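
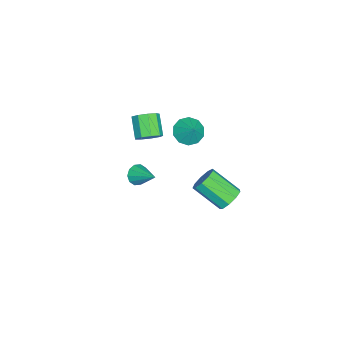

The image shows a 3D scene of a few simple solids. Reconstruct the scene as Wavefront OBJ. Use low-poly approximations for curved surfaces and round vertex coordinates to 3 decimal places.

v -2.504 -0.329 -0.833
v -2.124 -0.947 -0.69
v -3.095 -1.349 0.157
v -3.476 -0.731 0.013
v -1.991 -0.583 -0.365
v -2.962 -0.985 0.482
v -2.098 -0.1 -0.259
v -3.07 -0.501 0.588
v -2.396 0.276 -0.422
v -3.367 -0.126 0.425
v -2.744 0.369 -0.777
v -3.715 -0.033 0.07
v -2.98 0.135 -1.159
v -3.951 -0.267 -0.312
v -2.993 -0.316 -1.389
v -3.965 -0.718 -0.542
v -2.778 -0.773 -1.358
v -3.75 -1.175 -0.511
v -2.435 -1.023 -1.082
v -3.406 -1.424 -0.235
v -1.366 4.158 -4.047
v -0.943 3.706 -4.522
v -1.312 2.21 -3.428
v -1.734 2.662 -2.953
v -0.632 3.91 -4.14
v -1.001 2.414 -3.045
v -0.664 4.229 -3.714
v -1.033 2.733 -2.619
v -1.024 4.515 -3.444
v -1.393 3.02 -2.349
v -1.544 4.635 -3.456
v -1.913 3.139 -2.362
v -1.981 4.531 -3.745
v -2.35 3.035 -2.651
v -2.129 4.252 -4.176
v -2.498 2.756 -3.081
v -1.92 3.93 -4.546
v -2.289 2.434 -3.451
v -1.452 3.714 -4.683
v -1.821 2.218 -3.588
v 3.056 0.398 1.818
v 3.285 0.607 1.305
v 3.744 1.422 2.542
v 2.963 0.781 1.366
v 2.676 0.808 1.599
v 2.535 0.679 1.917
v 2.592 0.443 2.197
v 2.826 0.19 2.332
v 3.148 0.016 2.271
v 3.435 -0.012 2.038
v 3.576 0.117 1.72
v 3.519 0.354 1.44
v 0.199 2.295 2.886
v 0.81 2.41 2.366
v 0.781 2.685 3.654
v 0.528 2.824 2.368
v 0.122 3.036 2.568
v -0.256 2.965 2.89
v -0.459 2.638 3.209
v -0.411 2.18 3.405
v -0.13 1.766 3.403
v 0.277 1.554 3.203
v 0.654 1.625 2.881
v 0.857 1.952 2.562
f 2 1 5
f 2 5 3
f 3 5 6
f 3 6 4
f 5 1 7
f 5 7 6
f 6 7 8
f 6 8 4
f 7 1 9
f 7 9 8
f 8 9 10
f 8 10 4
f 9 1 11
f 9 11 10
f 10 11 12
f 10 12 4
f 11 1 13
f 11 13 12
f 12 13 14
f 12 14 4
f 13 1 15
f 13 15 14
f 14 15 16
f 14 16 4
f 15 1 17
f 15 17 16
f 16 17 18
f 16 18 4
f 17 1 19
f 17 19 18
f 18 19 20
f 18 20 4
f 19 1 2
f 19 2 20
f 20 2 3
f 20 3 4
f 22 21 25
f 22 25 23
f 23 25 26
f 23 26 24
f 25 21 27
f 25 27 26
f 26 27 28
f 26 28 24
f 27 21 29
f 27 29 28
f 28 29 30
f 28 30 24
f 29 21 31
f 29 31 30
f 30 31 32
f 30 32 24
f 31 21 33
f 31 33 32
f 32 33 34
f 32 34 24
f 33 21 35
f 33 35 34
f 34 35 36
f 34 36 24
f 35 21 37
f 35 37 36
f 36 37 38
f 36 38 24
f 37 21 39
f 37 39 38
f 38 39 40
f 38 40 24
f 39 21 22
f 39 22 40
f 40 22 23
f 40 23 24
f 42 41 44
f 42 44 43
f 44 41 45
f 44 45 43
f 45 41 46
f 45 46 43
f 46 41 47
f 46 47 43
f 47 41 48
f 47 48 43
f 48 41 49
f 48 49 43
f 49 41 50
f 49 50 43
f 50 41 51
f 50 51 43
f 51 41 52
f 51 52 43
f 52 41 42
f 52 42 43
f 54 53 56
f 54 56 55
f 56 53 57
f 56 57 55
f 57 53 58
f 57 58 55
f 58 53 59
f 58 59 55
f 59 53 60
f 59 60 55
f 60 53 61
f 60 61 55
f 61 53 62
f 61 62 55
f 62 53 63
f 62 63 55
f 63 53 64
f 63 64 55
f 64 53 54
f 64 54 55



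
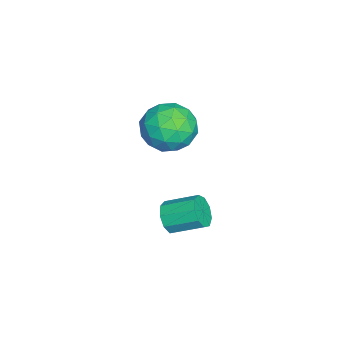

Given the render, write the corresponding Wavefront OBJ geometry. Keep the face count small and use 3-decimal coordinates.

v -2.296 -2.804 0.388
v -1.355 -2.255 1.002
v -1.165 -4.465 0.138
v -0.224 -3.916 0.752
v -1.263 -4.245 1.366
v -1.962 -3.218 1.52
v -0.558 -3.502 -0.38
v -1.257 -2.475 -0.226
v -0.28 -2.686 0.527
v -0.716 -3.145 1.606
v -1.804 -3.575 -0.466
v -2.24 -4.034 0.613
v -1.925 -2.384 0.717
v -0.595 -4.336 0.423
v -1.206 -4.529 0.784
v -0.653 -4.207 1.145
v -2.282 -2.95 1.021
v -1.728 -2.627 1.382
v -1.675 -3.797 1.596
v -0.792 -4.093 -0.242
v -0.238 -3.77 0.119
v -1.867 -2.513 -0.005
v -1.314 -2.191 0.356
v -0.845 -2.923 -0.456
v -0.74 -2.314 0.799
v -0.075 -3.29 0.652
v -0.271 -3.047 -0.014
v -0.682 -2.444 0.077
v -0.996 -2.584 1.433
v -0.331 -3.56 1.286
v -0.942 -3.754 1.647
v -1.353 -3.151 1.738
v -0.364 -2.838 1.154
v -2.189 -3.16 -0.146
v -1.524 -4.136 -0.293
v -1.167 -3.569 -0.598
v -1.578 -2.966 -0.507
v -2.445 -3.43 0.488
v -1.78 -4.406 0.341
v -1.838 -4.276 1.063
v -2.249 -3.673 1.154
v -2.156 -3.882 -0.014
v -0.252 -3.184 -4.243
v -0.008 -2.87 -4.925
v 0.016 -1.483 -4.28
v -0.228 -1.796 -3.597
v -0.548 -2.87 -4.905
v -0.524 -1.483 -4.26
v -0.95 -3.017 -4.574
v -0.925 -1.63 -3.929
v -1.025 -3.242 -4.088
v -1.001 -1.855 -3.443
v -0.738 -3.439 -3.675
v -0.714 -2.052 -3.03
v -0.225 -3.517 -3.527
v -0.2 -2.13 -2.882
v 0.276 -3.439 -3.714
v 0.301 -2.052 -3.069
v 0.53 -3.241 -4.148
v 0.554 -1.854 -3.503
v 0.418 -3.017 -4.627
v 0.442 -1.63 -3.982
f 1 38 17
f 38 12 41
f 17 41 6
f 38 41 17
f 1 17 13
f 17 6 18
f 13 18 2
f 17 18 13
f 1 13 22
f 13 2 23
f 22 23 8
f 13 23 22
f 1 22 34
f 22 8 37
f 34 37 11
f 22 37 34
f 1 34 38
f 34 11 42
f 38 42 12
f 34 42 38
f 2 18 29
f 18 6 32
f 29 32 10
f 18 32 29
f 6 41 19
f 41 12 40
f 19 40 5
f 41 40 19
f 12 42 39
f 42 11 35
f 39 35 3
f 42 35 39
f 11 37 36
f 37 8 24
f 36 24 7
f 37 24 36
f 8 23 28
f 23 2 25
f 28 25 9
f 23 25 28
f 4 30 16
f 30 10 31
f 16 31 5
f 30 31 16
f 4 16 14
f 16 5 15
f 14 15 3
f 16 15 14
f 4 14 21
f 14 3 20
f 21 20 7
f 14 20 21
f 4 21 26
f 21 7 27
f 26 27 9
f 21 27 26
f 4 26 30
f 26 9 33
f 30 33 10
f 26 33 30
f 5 31 19
f 31 10 32
f 19 32 6
f 31 32 19
f 3 15 39
f 15 5 40
f 39 40 12
f 15 40 39
f 7 20 36
f 20 3 35
f 36 35 11
f 20 35 36
f 9 27 28
f 27 7 24
f 28 24 8
f 27 24 28
f 10 33 29
f 33 9 25
f 29 25 2
f 33 25 29
f 44 43 47
f 44 47 45
f 45 47 48
f 45 48 46
f 47 43 49
f 47 49 48
f 48 49 50
f 48 50 46
f 49 43 51
f 49 51 50
f 50 51 52
f 50 52 46
f 51 43 53
f 51 53 52
f 52 53 54
f 52 54 46
f 53 43 55
f 53 55 54
f 54 55 56
f 54 56 46
f 55 43 57
f 55 57 56
f 56 57 58
f 56 58 46
f 57 43 59
f 57 59 58
f 58 59 60
f 58 60 46
f 59 43 61
f 59 61 60
f 60 61 62
f 60 62 46
f 61 43 44
f 61 44 62
f 62 44 45
f 62 45 46



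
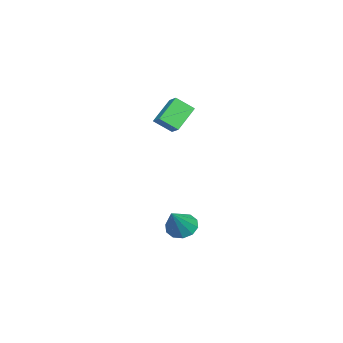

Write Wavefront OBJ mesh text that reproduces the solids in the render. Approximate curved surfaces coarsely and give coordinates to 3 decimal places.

v -4.104 -1.096 3.319
v -3.864 -2.002 4.053
v -3.558 -0.639 3.705
v -3.318 -1.544 4.439
v -2.902 -1.636 2.261
v -2.662 -2.541 2.995
v -2.356 -1.178 2.647
v -2.116 -2.084 3.381
v -0.742 -0.607 -3.225
v -0.177 -0.908 -3.784
v 0.522 -0.813 -1.835
v -0.12 -0.386 -3.759
v -0.3 0.051 -3.53
v -0.649 0.237 -3.185
v -1.034 0.1 -2.854
v -1.308 -0.306 -2.665
v -1.365 -0.828 -2.69
v -1.185 -1.265 -2.919
v -0.836 -1.451 -3.264
v -0.451 -1.314 -3.595
f 2 4 1
f 5 2 1
f 1 4 3
f 3 5 1
f 2 8 4
f 6 2 5
f 6 8 2
f 4 8 3
f 7 5 3
f 3 8 7
f 7 6 5
f 8 6 7
f 10 9 12
f 10 12 11
f 12 9 13
f 12 13 11
f 13 9 14
f 13 14 11
f 14 9 15
f 14 15 11
f 15 9 16
f 15 16 11
f 16 9 17
f 16 17 11
f 17 9 18
f 17 18 11
f 18 9 19
f 18 19 11
f 19 9 20
f 19 20 11
f 20 9 10
f 20 10 11



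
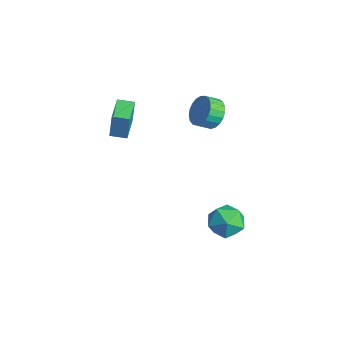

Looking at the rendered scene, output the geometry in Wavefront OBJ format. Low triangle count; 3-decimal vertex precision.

v 0.202 2.566 -3.07
v 1.026 3.246 -3.719
v 1.274 0.894 -3.461
v 2.098 1.574 -4.11
v 2.022 1.703 -2.868
v 1.359 2.736 -2.626
v 0.941 1.404 -4.554
v 0.278 2.437 -4.312
v 1.483 2.528 -4.636
v 2.151 2.713 -3.595
v 0.149 1.427 -3.585
v 0.817 1.612 -2.544
v -1.932 2.682 3.397
v -1.194 3.001 4.04
v -1.289 2.156 4.567
v -2.028 1.838 3.923
v -1.547 3.156 4.226
v -1.642 2.312 4.753
v -1.967 3.23 4.268
v -2.062 2.385 4.795
v -2.381 3.209 4.16
v -2.476 2.364 4.687
v -2.717 3.097 3.919
v -2.812 2.252 4.446
v -2.918 2.913 3.589
v -3.013 2.069 4.116
v -2.948 2.689 3.225
v -3.043 1.845 3.752
v -2.803 2.465 2.89
v -2.898 1.62 3.417
v -2.507 2.277 2.644
v -2.602 1.433 3.17
v -2.112 2.16 2.527
v -2.207 1.315 3.054
v -1.686 2.133 2.561
v -1.781 1.289 3.088
v -1.302 2.201 2.739
v -1.397 1.357 3.266
v -1.028 2.352 3.031
v -1.123 1.508 3.558
v -0.91 2.561 3.386
v -1.005 1.716 3.913
v -0.968 2.79 3.743
v -1.064 1.945 4.27
v -3.314 -3.113 2.41
v -3.174 -3 4.171
v -4.764 -2.189 2.466
v -4.624 -2.077 4.227
v -2.776 -2.263 2.313
v -2.636 -2.151 4.074
v -4.226 -1.34 2.369
v -4.086 -1.227 4.13
f 1 12 6
f 1 6 2
f 1 2 8
f 1 8 11
f 1 11 12
f 2 6 10
f 6 12 5
f 12 11 3
f 11 8 7
f 8 2 9
f 4 10 5
f 4 5 3
f 4 3 7
f 4 7 9
f 4 9 10
f 5 10 6
f 3 5 12
f 7 3 11
f 9 7 8
f 10 9 2
f 14 13 17
f 14 17 15
f 15 17 18
f 15 18 16
f 17 13 19
f 17 19 18
f 18 19 20
f 18 20 16
f 19 13 21
f 19 21 20
f 20 21 22
f 20 22 16
f 21 13 23
f 21 23 22
f 22 23 24
f 22 24 16
f 23 13 25
f 23 25 24
f 24 25 26
f 24 26 16
f 25 13 27
f 25 27 26
f 26 27 28
f 26 28 16
f 27 13 29
f 27 29 28
f 28 29 30
f 28 30 16
f 29 13 31
f 29 31 30
f 30 31 32
f 30 32 16
f 31 13 33
f 31 33 32
f 32 33 34
f 32 34 16
f 33 13 35
f 33 35 34
f 34 35 36
f 34 36 16
f 35 13 37
f 35 37 36
f 36 37 38
f 36 38 16
f 37 13 39
f 37 39 38
f 38 39 40
f 38 40 16
f 39 13 41
f 39 41 40
f 40 41 42
f 40 42 16
f 41 13 43
f 41 43 42
f 42 43 44
f 42 44 16
f 43 13 14
f 43 14 44
f 44 14 15
f 44 15 16
f 46 48 45
f 49 46 45
f 45 48 47
f 47 49 45
f 46 52 48
f 50 46 49
f 50 52 46
f 48 52 47
f 51 49 47
f 47 52 51
f 51 50 49
f 52 50 51



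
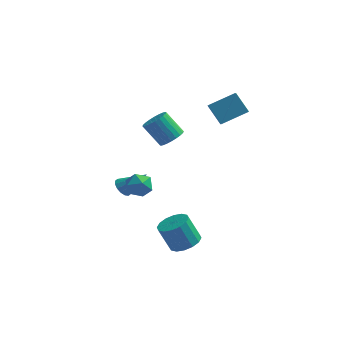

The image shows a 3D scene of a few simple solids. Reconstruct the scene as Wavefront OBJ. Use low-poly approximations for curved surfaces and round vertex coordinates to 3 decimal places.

v 0.081 3.408 3.003
v 1.368 4.157 3.64
v -0.082 4.107 2.511
v 1.206 4.856 3.148
v 0.854 2.904 2.032
v 2.142 3.653 2.669
v 0.692 3.603 1.54
v 1.979 4.352 2.177
v -2.962 1.083 -1.181
v -2.32 0.651 -0.91
v -3.38 0.029 -1.87
v -2.738 -0.403 -1.599
v -3.335 -0.186 -1.08
v -3.077 0.465 -0.654
v -2.623 0.215 -2.126
v -2.365 0.866 -1.7
v -2.111 0.114 -1.494
v -2.551 -0.134 -0.848
v -3.149 0.814 -1.932
v -3.589 0.566 -1.286
v -4.121 2.111 -3.073
v -3.71 2.097 -3.524
v -2.879 2.229 -1.947
v -3.776 2.403 -3.483
v -3.934 2.631 -3.332
v -4.143 2.72 -3.112
v -4.345 2.645 -2.881
v -4.487 2.428 -2.702
v -4.531 2.125 -2.622
v -4.465 1.819 -2.663
v -4.307 1.592 -2.814
v -4.098 1.503 -3.034
v -3.896 1.578 -3.265
v -3.754 1.795 -3.444
v -0.197 -0.843 -4.508
v 0.416 -0.273 -4.239
v -0.249 -0.206 -2.863
v -0.863 -0.777 -3.132
v 0.083 -0.015 -4.412
v -0.582 0.052 -3.036
v -0.325 0.022 -4.611
v -0.99 0.088 -3.235
v -0.699 -0.174 -4.783
v -1.364 -0.108 -3.407
v -0.938 -0.549 -4.881
v -1.604 -0.483 -3.504
v -0.979 -1.003 -4.879
v -1.645 -0.936 -3.502
v -0.811 -1.414 -4.777
v -1.476 -1.347 -3.401
v -0.478 -1.672 -4.604
v -1.143 -1.605 -3.228
v -0.07 -1.708 -4.405
v -0.735 -1.642 -3.029
v 0.304 -1.512 -4.233
v -0.361 -1.446 -2.857
v 0.544 -1.137 -4.136
v -0.122 -1.071 -2.759
v 0.585 -0.684 -4.138
v -0.081 -0.617 -2.761
v -1.869 3.693 0.003
v -1.51 3.178 0.432
v -2.492 3.452 1.585
v -2.851 3.967 1.157
v -1.36 3.424 0.5
v -2.343 3.699 1.654
v -1.288 3.712 0.493
v -2.271 3.987 1.647
v -1.304 3.997 0.412
v -2.287 4.271 1.565
v -1.407 4.235 0.268
v -2.389 4.51 1.421
v -1.579 4.391 0.084
v -2.562 4.665 1.237
v -1.796 4.44 -0.113
v -2.778 4.715 1.041
v -2.023 4.376 -0.291
v -3.006 4.651 0.862
v -2.228 4.208 -0.425
v -3.21 4.482 0.728
v -2.377 3.961 -0.494
v -3.36 4.236 0.66
v -2.449 3.673 -0.487
v -3.432 3.948 0.667
v -2.433 3.389 -0.405
v -3.416 3.663 0.748
v -2.331 3.15 -0.261
v -3.313 3.425 0.892
v -2.158 2.995 -0.077
v -3.141 3.269 1.076
v -1.942 2.945 0.119
v -2.924 3.22 1.273
v -1.714 3.009 0.298
v -2.697 3.284 1.451
f 2 4 1
f 5 2 1
f 1 4 3
f 3 5 1
f 2 8 4
f 6 2 5
f 6 8 2
f 4 8 3
f 7 5 3
f 3 8 7
f 7 6 5
f 8 6 7
f 9 20 14
f 9 14 10
f 9 10 16
f 9 16 19
f 9 19 20
f 10 14 18
f 14 20 13
f 20 19 11
f 19 16 15
f 16 10 17
f 12 18 13
f 12 13 11
f 12 11 15
f 12 15 17
f 12 17 18
f 13 18 14
f 11 13 20
f 15 11 19
f 17 15 16
f 18 17 10
f 22 21 24
f 22 24 23
f 24 21 25
f 24 25 23
f 25 21 26
f 25 26 23
f 26 21 27
f 26 27 23
f 27 21 28
f 27 28 23
f 28 21 29
f 28 29 23
f 29 21 30
f 29 30 23
f 30 21 31
f 30 31 23
f 31 21 32
f 31 32 23
f 32 21 33
f 32 33 23
f 33 21 34
f 33 34 23
f 34 21 22
f 34 22 23
f 36 35 39
f 36 39 37
f 37 39 40
f 37 40 38
f 39 35 41
f 39 41 40
f 40 41 42
f 40 42 38
f 41 35 43
f 41 43 42
f 42 43 44
f 42 44 38
f 43 35 45
f 43 45 44
f 44 45 46
f 44 46 38
f 45 35 47
f 45 47 46
f 46 47 48
f 46 48 38
f 47 35 49
f 47 49 48
f 48 49 50
f 48 50 38
f 49 35 51
f 49 51 50
f 50 51 52
f 50 52 38
f 51 35 53
f 51 53 52
f 52 53 54
f 52 54 38
f 53 35 55
f 53 55 54
f 54 55 56
f 54 56 38
f 55 35 57
f 55 57 56
f 56 57 58
f 56 58 38
f 57 35 59
f 57 59 58
f 58 59 60
f 58 60 38
f 59 35 36
f 59 36 60
f 60 36 37
f 60 37 38
f 62 61 65
f 62 65 63
f 63 65 66
f 63 66 64
f 65 61 67
f 65 67 66
f 66 67 68
f 66 68 64
f 67 61 69
f 67 69 68
f 68 69 70
f 68 70 64
f 69 61 71
f 69 71 70
f 70 71 72
f 70 72 64
f 71 61 73
f 71 73 72
f 72 73 74
f 72 74 64
f 73 61 75
f 73 75 74
f 74 75 76
f 74 76 64
f 75 61 77
f 75 77 76
f 76 77 78
f 76 78 64
f 77 61 79
f 77 79 78
f 78 79 80
f 78 80 64
f 79 61 81
f 79 81 80
f 80 81 82
f 80 82 64
f 81 61 83
f 81 83 82
f 82 83 84
f 82 84 64
f 83 61 85
f 83 85 84
f 84 85 86
f 84 86 64
f 85 61 87
f 85 87 86
f 86 87 88
f 86 88 64
f 87 61 89
f 87 89 88
f 88 89 90
f 88 90 64
f 89 61 91
f 89 91 90
f 90 91 92
f 90 92 64
f 91 61 93
f 91 93 92
f 92 93 94
f 92 94 64
f 93 61 62
f 93 62 94
f 94 62 63
f 94 63 64



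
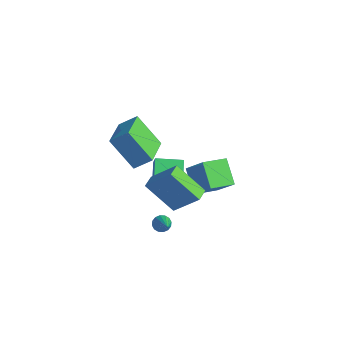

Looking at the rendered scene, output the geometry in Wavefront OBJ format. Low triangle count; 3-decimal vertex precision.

v -1.277 0.752 -2.764
v -0.049 0.807 -1.355
v -0.929 2.167 -3.123
v 0.299 2.222 -1.713
v -0.079 0.198 -3.787
v 1.149 0.253 -2.377
v 0.269 1.613 -4.145
v 1.497 1.668 -2.736
v 1.442 -2.677 -2.004
v 0.012 -3.328 -0.493
v 1.082 -1.929 -2.023
v -0.349 -2.581 -0.512
v 2.689 -2.039 -0.548
v 1.258 -2.691 0.963
v 2.328 -1.292 -0.567
v 0.898 -1.943 0.944
v -1.161 -4.63 3.308
v -0.494 -3.956 4.028
v -2.279 -3.016 2.833
v -1.612 -2.342 3.553
v 0.152 -4.198 1.687
v 0.819 -3.524 2.407
v -0.966 -2.584 1.212
v -0.299 -1.91 1.932
v -2.578 -0.405 -2.362
v -2.198 -0.611 -1.607
v -1.576 0.735 -2.556
v -1.196 0.529 -1.801
v -1.684 -1.309 -3.059
v -1.304 -1.515 -2.304
v -0.682 -0.169 -3.253
v -0.302 -0.375 -2.498
v 0.277 -2.434 -4.234
v 0.65 -2.119 -4.413
v 1.623 -3.266 -2.886
v 0.533 -1.982 -4.212
v 0.348 -1.967 -4.017
v 0.144 -2.076 -3.881
v -0.025 -2.282 -3.839
v -0.113 -2.528 -3.903
v -0.097 -2.749 -4.056
v 0.02 -2.885 -4.257
v 0.205 -2.901 -4.451
v 0.409 -2.791 -4.588
v 0.578 -2.586 -4.63
v 0.666 -2.34 -4.565
f 2 4 1
f 5 2 1
f 1 4 3
f 3 5 1
f 2 8 4
f 6 2 5
f 6 8 2
f 4 8 3
f 7 5 3
f 3 8 7
f 7 6 5
f 8 6 7
f 10 12 9
f 13 10 9
f 9 12 11
f 11 13 9
f 10 16 12
f 14 10 13
f 14 16 10
f 12 16 11
f 15 13 11
f 11 16 15
f 15 14 13
f 16 14 15
f 18 20 17
f 21 18 17
f 17 20 19
f 19 21 17
f 18 24 20
f 22 18 21
f 22 24 18
f 20 24 19
f 23 21 19
f 19 24 23
f 23 22 21
f 24 22 23
f 26 28 25
f 29 26 25
f 25 28 27
f 27 29 25
f 26 32 28
f 30 26 29
f 30 32 26
f 28 32 27
f 31 29 27
f 27 32 31
f 31 30 29
f 32 30 31
f 34 33 36
f 34 36 35
f 36 33 37
f 36 37 35
f 37 33 38
f 37 38 35
f 38 33 39
f 38 39 35
f 39 33 40
f 39 40 35
f 40 33 41
f 40 41 35
f 41 33 42
f 41 42 35
f 42 33 43
f 42 43 35
f 43 33 44
f 43 44 35
f 44 33 45
f 44 45 35
f 45 33 46
f 45 46 35
f 46 33 34
f 46 34 35



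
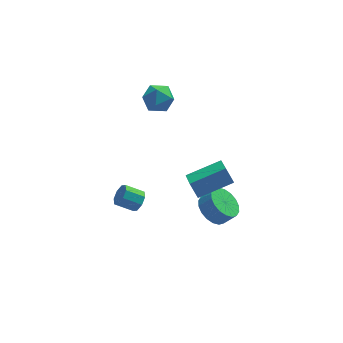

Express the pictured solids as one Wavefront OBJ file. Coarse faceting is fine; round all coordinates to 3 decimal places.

v -1.337 2.148 -4.137
v -0.97 2.445 -3.648
v -1.957 2.649 -3.033
v -2.323 2.352 -3.523
v -1.127 2.782 -4.011
v -2.113 2.987 -3.397
v -1.407 2.748 -4.449
v -2.393 2.952 -3.835
v -1.645 2.362 -4.704
v -2.632 2.567 -4.09
v -1.703 1.851 -4.627
v -2.69 2.055 -4.012
v -1.547 1.513 -4.263
v -2.533 1.718 -3.649
v -1.267 1.548 -3.825
v -2.253 1.752 -3.211
v -1.028 1.933 -3.57
v -2.015 2.138 -2.956
v 0.752 -0.288 0.443
v 0.653 -1.836 1.375
v 2.677 -0.018 1.096
v 2.577 -1.566 2.029
v 1.083 -0.774 -0.329
v 0.983 -2.322 0.604
v 3.007 -0.504 0.325
v 2.908 -2.052 1.257
v 2.304 0.181 -3.547
v 2.801 1.039 -3.791
v 3.452 0.876 -3.036
v 2.956 0.019 -2.793
v 2.491 1.183 -3.492
v 3.142 1.02 -2.737
v 2.144 1.128 -3.204
v 2.795 0.966 -2.45
v 1.829 0.887 -2.985
v 2.48 0.724 -2.23
v 1.608 0.505 -2.876
v 2.259 0.342 -2.122
v 1.525 0.06 -2.901
v 2.176 -0.103 -2.146
v 1.596 -0.362 -3.053
v 2.248 -0.525 -2.299
v 1.808 -0.676 -3.304
v 2.459 -0.839 -2.549
v 2.118 -0.82 -3.603
v 2.769 -0.983 -2.848
v 2.465 -0.766 -3.89
v 3.116 -0.928 -3.136
v 2.78 -0.524 -4.11
v 3.431 -0.687 -3.355
v 3.001 -0.142 -4.218
v 3.652 -0.305 -3.464
v 3.084 0.303 -4.194
v 3.735 0.14 -3.439
v 3.012 0.725 -4.041
v 3.664 0.562 -3.287
v -0.227 4.512 3.725
v 0.69 4.21 3.783
v -0.53 3.39 2.677
v 0.387 3.088 2.735
v -0.211 2.965 3.485
v -0.024 3.658 4.133
v 0.184 3.942 2.327
v 0.371 4.635 2.975
v 0.944 3.857 2.919
v 0.7 3.254 3.635
v -0.54 4.346 2.825
v -0.784 3.743 3.541
f 2 1 5
f 2 5 3
f 3 5 6
f 3 6 4
f 5 1 7
f 5 7 6
f 6 7 8
f 6 8 4
f 7 1 9
f 7 9 8
f 8 9 10
f 8 10 4
f 9 1 11
f 9 11 10
f 10 11 12
f 10 12 4
f 11 1 13
f 11 13 12
f 12 13 14
f 12 14 4
f 13 1 15
f 13 15 14
f 14 15 16
f 14 16 4
f 15 1 17
f 15 17 16
f 16 17 18
f 16 18 4
f 17 1 2
f 17 2 18
f 18 2 3
f 18 3 4
f 20 22 19
f 23 20 19
f 19 22 21
f 21 23 19
f 20 26 22
f 24 20 23
f 24 26 20
f 22 26 21
f 25 23 21
f 21 26 25
f 25 24 23
f 26 24 25
f 28 27 31
f 28 31 29
f 29 31 32
f 29 32 30
f 31 27 33
f 31 33 32
f 32 33 34
f 32 34 30
f 33 27 35
f 33 35 34
f 34 35 36
f 34 36 30
f 35 27 37
f 35 37 36
f 36 37 38
f 36 38 30
f 37 27 39
f 37 39 38
f 38 39 40
f 38 40 30
f 39 27 41
f 39 41 40
f 40 41 42
f 40 42 30
f 41 27 43
f 41 43 42
f 42 43 44
f 42 44 30
f 43 27 45
f 43 45 44
f 44 45 46
f 44 46 30
f 45 27 47
f 45 47 46
f 46 47 48
f 46 48 30
f 47 27 49
f 47 49 48
f 48 49 50
f 48 50 30
f 49 27 51
f 49 51 50
f 50 51 52
f 50 52 30
f 51 27 53
f 51 53 52
f 52 53 54
f 52 54 30
f 53 27 55
f 53 55 54
f 54 55 56
f 54 56 30
f 55 27 28
f 55 28 56
f 56 28 29
f 56 29 30
f 57 68 62
f 57 62 58
f 57 58 64
f 57 64 67
f 57 67 68
f 58 62 66
f 62 68 61
f 68 67 59
f 67 64 63
f 64 58 65
f 60 66 61
f 60 61 59
f 60 59 63
f 60 63 65
f 60 65 66
f 61 66 62
f 59 61 68
f 63 59 67
f 65 63 64
f 66 65 58



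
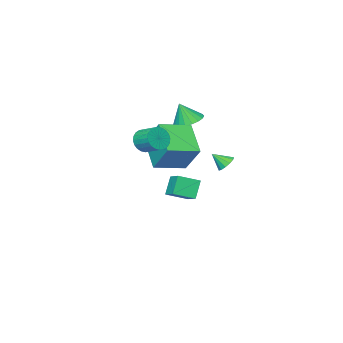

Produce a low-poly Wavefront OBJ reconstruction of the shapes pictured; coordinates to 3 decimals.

v -0.89 3.263 0.897
v -0.448 3.173 0.501
v -0.39 2.697 1.583
v -0.366 3.453 0.673
v -0.451 3.672 0.916
v -0.676 3.762 1.153
v -0.968 3.693 1.308
v -1.235 3.487 1.333
v -1.393 3.211 1.22
v -1.391 2.951 1.004
v -1.23 2.79 0.754
v -0.961 2.779 0.549
v -0.669 2.922 0.455
v 3.104 1.338 3.072
v 3.476 1.087 3.685
v 3.428 2.13 4.142
v 3.056 2.382 3.528
v 3.701 1.173 3.512
v 3.653 2.216 3.969
v 3.835 1.284 3.272
v 3.787 2.327 3.729
v 3.858 1.403 3.002
v 3.81 2.447 3.459
v 3.766 1.513 2.742
v 3.718 2.556 3.199
v 3.573 1.596 2.532
v 3.526 2.639 2.989
v 3.309 1.64 2.405
v 3.262 2.683 2.862
v 3.014 1.638 2.379
v 2.966 2.681 2.836
v 2.732 1.59 2.458
v 2.684 2.633 2.915
v 2.507 1.504 2.631
v 2.459 2.547 3.088
v 2.373 1.393 2.871
v 2.325 2.436 3.328
v 2.35 1.273 3.141
v 2.302 2.317 3.598
v 2.442 1.164 3.401
v 2.394 2.207 3.858
v 2.634 1.081 3.611
v 2.587 2.124 4.068
v 2.898 1.037 3.738
v 2.851 2.08 4.195
v 3.194 1.039 3.764
v 3.146 2.082 4.221
v -2.614 -1.417 2.337
v -1.876 -0.896 2.232
v -2.206 -1.743 3.603
v -2.148 -0.638 2.386
v -2.512 -0.534 2.531
v -2.896 -0.605 2.636
v -3.225 -0.838 2.683
v -3.432 -1.184 2.661
v -3.478 -1.578 2.575
v -3.353 -1.939 2.441
v -3.081 -2.197 2.287
v -2.717 -2.3 2.143
v -2.333 -2.229 2.037
v -2.004 -1.997 1.991
v -1.797 -1.65 2.013
v -1.751 -1.257 2.099
v -4.982 -3.547 -3.643
v -3.84 -4.204 -3.141
v -4.598 -2.515 -3.166
v -3.456 -3.172 -2.664
v -4.324 -3.268 -4.776
v -3.182 -3.925 -4.274
v -3.94 -2.236 -4.299
v -2.798 -2.893 -3.797
v -0.675 0.409 -0.213
v -1.493 -1.161 1.06
v -0.544 1.675 1.433
v -1.362 0.105 2.705
v 1.082 -0.225 0.135
v 0.264 -1.795 1.407
v 1.213 1.041 1.78
v 0.395 -0.529 3.053
f 2 1 4
f 2 4 3
f 4 1 5
f 4 5 3
f 5 1 6
f 5 6 3
f 6 1 7
f 6 7 3
f 7 1 8
f 7 8 3
f 8 1 9
f 8 9 3
f 9 1 10
f 9 10 3
f 10 1 11
f 10 11 3
f 11 1 12
f 11 12 3
f 12 1 13
f 12 13 3
f 13 1 2
f 13 2 3
f 15 14 18
f 15 18 16
f 16 18 19
f 16 19 17
f 18 14 20
f 18 20 19
f 19 20 21
f 19 21 17
f 20 14 22
f 20 22 21
f 21 22 23
f 21 23 17
f 22 14 24
f 22 24 23
f 23 24 25
f 23 25 17
f 24 14 26
f 24 26 25
f 25 26 27
f 25 27 17
f 26 14 28
f 26 28 27
f 27 28 29
f 27 29 17
f 28 14 30
f 28 30 29
f 29 30 31
f 29 31 17
f 30 14 32
f 30 32 31
f 31 32 33
f 31 33 17
f 32 14 34
f 32 34 33
f 33 34 35
f 33 35 17
f 34 14 36
f 34 36 35
f 35 36 37
f 35 37 17
f 36 14 38
f 36 38 37
f 37 38 39
f 37 39 17
f 38 14 40
f 38 40 39
f 39 40 41
f 39 41 17
f 40 14 42
f 40 42 41
f 41 42 43
f 41 43 17
f 42 14 44
f 42 44 43
f 43 44 45
f 43 45 17
f 44 14 46
f 44 46 45
f 45 46 47
f 45 47 17
f 46 14 15
f 46 15 47
f 47 15 16
f 47 16 17
f 49 48 51
f 49 51 50
f 51 48 52
f 51 52 50
f 52 48 53
f 52 53 50
f 53 48 54
f 53 54 50
f 54 48 55
f 54 55 50
f 55 48 56
f 55 56 50
f 56 48 57
f 56 57 50
f 57 48 58
f 57 58 50
f 58 48 59
f 58 59 50
f 59 48 60
f 59 60 50
f 60 48 61
f 60 61 50
f 61 48 62
f 61 62 50
f 62 48 63
f 62 63 50
f 63 48 49
f 63 49 50
f 65 67 64
f 68 65 64
f 64 67 66
f 66 68 64
f 65 71 67
f 69 65 68
f 69 71 65
f 67 71 66
f 70 68 66
f 66 71 70
f 70 69 68
f 71 69 70
f 73 75 72
f 76 73 72
f 72 75 74
f 74 76 72
f 73 79 75
f 77 73 76
f 77 79 73
f 75 79 74
f 78 76 74
f 74 79 78
f 78 77 76
f 79 77 78



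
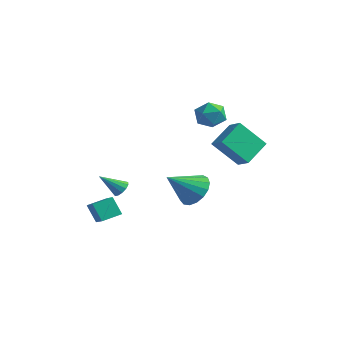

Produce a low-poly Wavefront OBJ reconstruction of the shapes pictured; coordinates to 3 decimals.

v 0.547 1.019 -1.283
v 1.333 0.443 -1.724
v 0.113 -0.479 -0.097
v 1.562 0.684 -1.335
v 1.558 1.003 -0.934
v 1.323 1.325 -0.613
v 0.91 1.577 -0.446
v 0.414 1.702 -0.47
v -0.052 1.67 -0.681
v -0.381 1.489 -1.029
v -0.497 1.2 -1.436
v -0.374 0.87 -1.808
v -0.04 0.574 -2.06
v 0.428 0.38 -2.133
v 0.924 0.333 -2.012
v 0.304 2.37 1.52
v 1.21 2.211 1.961
v 0.117 3.821 2.424
v 1.023 3.663 2.865
v 1.197 3.397 0.055
v 2.103 3.239 0.496
v 1.01 4.849 0.959
v 1.916 4.69 1.4
v -1.92 -3.589 -1.72
v -1.611 -2.551 -1.433
v -2.943 -3.132 -2.273
v -2.635 -2.095 -1.986
v -1.325 -3.485 -2.734
v -1.017 -2.448 -2.447
v -2.349 -3.029 -3.287
v -2.04 -1.991 -3
v -2.073 4.298 3.119
v -1.195 4.61 3.206
v -1.585 3.17 2.234
v -0.707 3.482 2.321
v -1.144 3.104 3.057
v -1.446 3.801 3.604
v -1.334 3.979 1.836
v -1.636 4.676 2.383
v -0.738 4.413 2.413
v -0.621 3.872 3.168
v -2.159 3.908 2.272
v -2.042 3.367 3.027
v -2.094 -1.582 -1.28
v -1.582 -1.684 -1.076
v -2.666 -2.538 -0.32
v -1.699 -1.445 -0.907
v -1.941 -1.249 -0.856
v -2.232 -1.159 -0.94
v -2.479 -1.203 -1.131
v -2.603 -1.368 -1.37
v -2.566 -1.6 -1.58
v -2.379 -1.827 -1.694
v -2.102 -1.976 -1.677
v -1.822 -2 -1.534
v -1.628 -1.891 -1.31
f 2 1 4
f 2 4 3
f 4 1 5
f 4 5 3
f 5 1 6
f 5 6 3
f 6 1 7
f 6 7 3
f 7 1 8
f 7 8 3
f 8 1 9
f 8 9 3
f 9 1 10
f 9 10 3
f 10 1 11
f 10 11 3
f 11 1 12
f 11 12 3
f 12 1 13
f 12 13 3
f 13 1 14
f 13 14 3
f 14 1 15
f 14 15 3
f 15 1 2
f 15 2 3
f 17 19 16
f 20 17 16
f 16 19 18
f 18 20 16
f 17 23 19
f 21 17 20
f 21 23 17
f 19 23 18
f 22 20 18
f 18 23 22
f 22 21 20
f 23 21 22
f 25 27 24
f 28 25 24
f 24 27 26
f 26 28 24
f 25 31 27
f 29 25 28
f 29 31 25
f 27 31 26
f 30 28 26
f 26 31 30
f 30 29 28
f 31 29 30
f 32 43 37
f 32 37 33
f 32 33 39
f 32 39 42
f 32 42 43
f 33 37 41
f 37 43 36
f 43 42 34
f 42 39 38
f 39 33 40
f 35 41 36
f 35 36 34
f 35 34 38
f 35 38 40
f 35 40 41
f 36 41 37
f 34 36 43
f 38 34 42
f 40 38 39
f 41 40 33
f 45 44 47
f 45 47 46
f 47 44 48
f 47 48 46
f 48 44 49
f 48 49 46
f 49 44 50
f 49 50 46
f 50 44 51
f 50 51 46
f 51 44 52
f 51 52 46
f 52 44 53
f 52 53 46
f 53 44 54
f 53 54 46
f 54 44 55
f 54 55 46
f 55 44 56
f 55 56 46
f 56 44 45
f 56 45 46



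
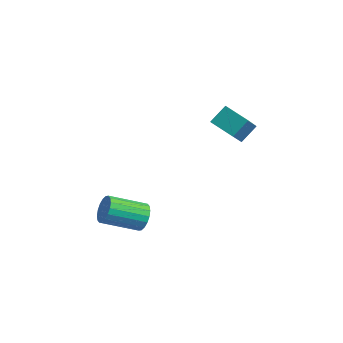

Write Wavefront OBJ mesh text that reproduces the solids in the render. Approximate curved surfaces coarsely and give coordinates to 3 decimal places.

v -1.354 -2.181 -4.104
v -0.799 -2.373 -3.606
v -2.011 -3.731 -2.778
v -2.566 -3.539 -3.276
v -0.966 -2.123 -3.442
v -2.178 -3.481 -2.613
v -1.21 -1.885 -3.408
v -2.422 -3.243 -2.58
v -1.482 -1.705 -3.512
v -2.695 -3.063 -2.684
v -1.729 -1.62 -3.734
v -2.942 -2.978 -2.906
v -1.902 -1.646 -4.029
v -3.114 -3.004 -3.201
v -1.966 -1.777 -4.339
v -3.179 -3.135 -3.51
v -1.909 -1.989 -4.602
v -3.121 -3.347 -3.774
v -1.742 -2.239 -4.767
v -2.954 -3.597 -3.938
v -1.498 -2.477 -4.8
v -2.71 -3.835 -3.972
v -1.225 -2.657 -4.696
v -2.438 -4.015 -3.868
v -0.978 -2.742 -4.474
v -2.191 -4.1 -3.646
v -0.806 -2.716 -4.179
v -2.018 -4.074 -3.351
v -0.741 -2.585 -3.87
v -1.954 -3.943 -3.041
v 0.573 0.31 2.215
v 0.762 1.163 2.916
v -0.012 1.712 0.666
v 0.177 2.565 1.367
v 1.843 0.375 1.793
v 2.032 1.228 2.494
v 1.258 1.777 0.244
v 1.447 2.63 0.945
f 2 1 5
f 2 5 3
f 3 5 6
f 3 6 4
f 5 1 7
f 5 7 6
f 6 7 8
f 6 8 4
f 7 1 9
f 7 9 8
f 8 9 10
f 8 10 4
f 9 1 11
f 9 11 10
f 10 11 12
f 10 12 4
f 11 1 13
f 11 13 12
f 12 13 14
f 12 14 4
f 13 1 15
f 13 15 14
f 14 15 16
f 14 16 4
f 15 1 17
f 15 17 16
f 16 17 18
f 16 18 4
f 17 1 19
f 17 19 18
f 18 19 20
f 18 20 4
f 19 1 21
f 19 21 20
f 20 21 22
f 20 22 4
f 21 1 23
f 21 23 22
f 22 23 24
f 22 24 4
f 23 1 25
f 23 25 24
f 24 25 26
f 24 26 4
f 25 1 27
f 25 27 26
f 26 27 28
f 26 28 4
f 27 1 29
f 27 29 28
f 28 29 30
f 28 30 4
f 29 1 2
f 29 2 30
f 30 2 3
f 30 3 4
f 32 34 31
f 35 32 31
f 31 34 33
f 33 35 31
f 32 38 34
f 36 32 35
f 36 38 32
f 34 38 33
f 37 35 33
f 33 38 37
f 37 36 35
f 38 36 37



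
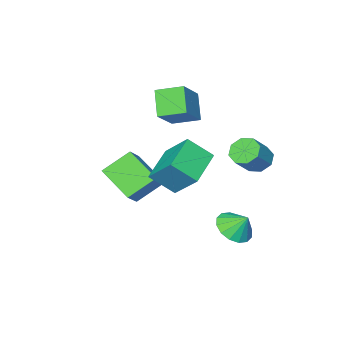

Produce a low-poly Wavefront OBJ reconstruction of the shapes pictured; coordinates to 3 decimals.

v -3.336 -1.383 2.838
v -3.959 -2.361 4.067
v -1.843 -0.67 4.163
v -2.467 -1.647 5.392
v -2.413 -2.513 2.408
v -3.037 -3.49 3.637
v -0.921 -1.799 3.733
v -1.544 -2.777 4.962
v -1.627 3.212 -2.025
v -0.608 3.427 -1.891
v -1.893 3.888 -1.095
v -0.791 3.814 -2.225
v -1.198 4.04 -2.506
v -1.72 4.044 -2.658
v -2.217 3.825 -2.64
v -2.556 3.442 -2.457
v -2.646 2.997 -2.159
v -2.464 2.609 -1.824
v -2.057 2.383 -1.544
v -1.535 2.379 -1.392
v -1.038 2.598 -1.41
v -0.699 2.981 -1.592
v -3.094 3.174 2.19
v -2.507 3.211 1.591
v -1.438 3.423 2.65
v -2.026 3.386 3.25
v -2.757 3.788 1.727
v -1.688 4 2.786
v -3.204 4.005 2.134
v -2.135 4.217 3.194
v -3.587 3.735 2.575
v -2.518 3.947 3.634
v -3.682 3.137 2.79
v -2.613 3.349 3.849
v -3.432 2.56 2.654
v -2.363 2.772 3.713
v -2.985 2.343 2.246
v -1.916 2.555 3.306
v -2.602 2.613 1.806
v -1.533 2.825 2.865
v 0.842 0.996 1.025
v 0.963 -0.848 2.043
v 1.817 1.583 1.971
v 1.939 -0.261 2.989
v 2.161 0.501 -0.029
v 2.283 -1.343 0.989
v 3.137 1.088 0.917
v 3.258 -0.756 1.935
v -0.122 1.813 2.105
v -0.287 3.237 3.5
v 1.605 2.694 1.409
v 1.44 4.118 2.804
v 0.74 0.922 3.116
v 0.575 2.346 4.511
v 2.467 1.803 2.42
v 2.302 3.227 3.815
f 2 4 1
f 5 2 1
f 1 4 3
f 3 5 1
f 2 8 4
f 6 2 5
f 6 8 2
f 4 8 3
f 7 5 3
f 3 8 7
f 7 6 5
f 8 6 7
f 10 9 12
f 10 12 11
f 12 9 13
f 12 13 11
f 13 9 14
f 13 14 11
f 14 9 15
f 14 15 11
f 15 9 16
f 15 16 11
f 16 9 17
f 16 17 11
f 17 9 18
f 17 18 11
f 18 9 19
f 18 19 11
f 19 9 20
f 19 20 11
f 20 9 21
f 20 21 11
f 21 9 22
f 21 22 11
f 22 9 10
f 22 10 11
f 24 23 27
f 24 27 25
f 25 27 28
f 25 28 26
f 27 23 29
f 27 29 28
f 28 29 30
f 28 30 26
f 29 23 31
f 29 31 30
f 30 31 32
f 30 32 26
f 31 23 33
f 31 33 32
f 32 33 34
f 32 34 26
f 33 23 35
f 33 35 34
f 34 35 36
f 34 36 26
f 35 23 37
f 35 37 36
f 36 37 38
f 36 38 26
f 37 23 39
f 37 39 38
f 38 39 40
f 38 40 26
f 39 23 24
f 39 24 40
f 40 24 25
f 40 25 26
f 42 44 41
f 45 42 41
f 41 44 43
f 43 45 41
f 42 48 44
f 46 42 45
f 46 48 42
f 44 48 43
f 47 45 43
f 43 48 47
f 47 46 45
f 48 46 47
f 50 52 49
f 53 50 49
f 49 52 51
f 51 53 49
f 50 56 52
f 54 50 53
f 54 56 50
f 52 56 51
f 55 53 51
f 51 56 55
f 55 54 53
f 56 54 55



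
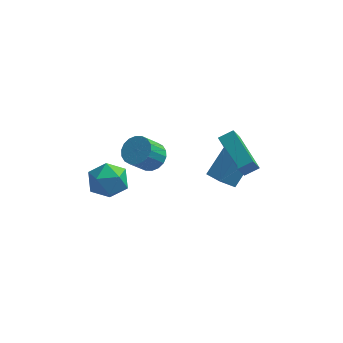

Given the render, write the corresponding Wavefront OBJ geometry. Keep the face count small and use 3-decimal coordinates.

v 2.366 2.678 -1.689
v 1.659 2.058 -0.679
v 1.632 3.298 -1.822
v 0.924 2.678 -0.813
v 3.096 3.802 -0.487
v 2.388 3.182 0.522
v 2.361 4.422 -0.621
v 1.654 3.802 0.389
v -1.827 2.8 0.12
v -1.055 2.573 0.424
v -1.701 1.873 1.543
v -2.473 2.1 1.24
v -1.119 2.909 0.597
v -1.766 2.208 1.716
v -1.324 3.223 0.675
v -1.97 2.522 1.795
v -1.628 3.453 0.644
v -2.274 2.753 1.763
v -1.971 3.554 0.509
v -2.618 2.854 1.628
v -2.286 3.506 0.296
v -2.932 2.805 1.416
v -2.51 3.318 0.05
v -3.156 2.617 1.169
v -2.599 3.027 -0.183
v -3.245 2.327 0.936
v -2.534 2.692 -0.356
v -3.181 1.991 0.763
v -2.33 2.378 -0.435
v -2.976 1.677 0.685
v -2.026 2.147 -0.403
v -2.672 1.447 0.716
v -1.682 2.046 -0.268
v -2.329 1.346 0.851
v -1.368 2.095 -0.056
v -2.014 1.394 1.064
v -1.144 2.283 0.191
v -1.79 1.582 1.31
v 2.918 1.393 0.64
v 2.642 0.843 1.67
v 1.756 3.142 1.263
v 1.48 2.591 2.293
v 3.62 1.729 1.007
v 3.344 1.178 2.037
v 2.458 3.477 1.63
v 2.182 2.927 2.66
v -3.112 0.944 -0.224
v -2.565 0.06 0.178
v -4.555 0.5 0.762
v -4.008 -0.384 1.164
v -3.694 0.645 1.456
v -2.803 0.919 0.846
v -4.317 -0.359 0.094
v -3.426 -0.085 -0.516
v -3.31 -0.746 0.374
v -2.925 -0.125 1.216
v -4.195 0.685 -0.276
v -3.81 1.306 0.566
f 2 4 1
f 5 2 1
f 1 4 3
f 3 5 1
f 2 8 4
f 6 2 5
f 6 8 2
f 4 8 3
f 7 5 3
f 3 8 7
f 7 6 5
f 8 6 7
f 10 9 13
f 10 13 11
f 11 13 14
f 11 14 12
f 13 9 15
f 13 15 14
f 14 15 16
f 14 16 12
f 15 9 17
f 15 17 16
f 16 17 18
f 16 18 12
f 17 9 19
f 17 19 18
f 18 19 20
f 18 20 12
f 19 9 21
f 19 21 20
f 20 21 22
f 20 22 12
f 21 9 23
f 21 23 22
f 22 23 24
f 22 24 12
f 23 9 25
f 23 25 24
f 24 25 26
f 24 26 12
f 25 9 27
f 25 27 26
f 26 27 28
f 26 28 12
f 27 9 29
f 27 29 28
f 28 29 30
f 28 30 12
f 29 9 31
f 29 31 30
f 30 31 32
f 30 32 12
f 31 9 33
f 31 33 32
f 32 33 34
f 32 34 12
f 33 9 35
f 33 35 34
f 34 35 36
f 34 36 12
f 35 9 37
f 35 37 36
f 36 37 38
f 36 38 12
f 37 9 10
f 37 10 38
f 38 10 11
f 38 11 12
f 40 42 39
f 43 40 39
f 39 42 41
f 41 43 39
f 40 46 42
f 44 40 43
f 44 46 40
f 42 46 41
f 45 43 41
f 41 46 45
f 45 44 43
f 46 44 45
f 47 58 52
f 47 52 48
f 47 48 54
f 47 54 57
f 47 57 58
f 48 52 56
f 52 58 51
f 58 57 49
f 57 54 53
f 54 48 55
f 50 56 51
f 50 51 49
f 50 49 53
f 50 53 55
f 50 55 56
f 51 56 52
f 49 51 58
f 53 49 57
f 55 53 54
f 56 55 48



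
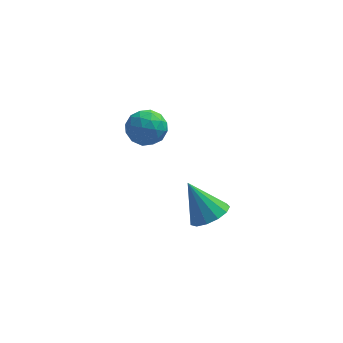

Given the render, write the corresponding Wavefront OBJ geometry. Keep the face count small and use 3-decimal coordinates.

v -1.341 1.3 -3.248
v -0.816 0.937 -3.545
v -2.084 0.803 -3.955
v -1.559 0.44 -4.252
v -1.756 0.296 -3.591
v -1.297 0.603 -3.155
v -1.603 1.137 -4.345
v -1.144 1.444 -3.909
v -0.977 0.836 -4.224
v -1.072 0.317 -3.758
v -1.828 1.423 -3.742
v -1.923 0.904 -3.276
v -1.013 1.162 -3.335
v -1.887 0.578 -4.165
v -2.003 0.493 -3.777
v -1.694 0.28 -3.952
v -1.296 0.966 -3.105
v -0.987 0.753 -3.28
v -1.54 0.376 -3.307
v -1.913 0.987 -4.22
v -1.604 0.774 -4.395
v -1.206 1.46 -3.548
v -0.897 1.247 -3.723
v -1.36 1.364 -4.193
v -0.799 0.89 -3.908
v -1.236 0.597 -4.323
v -1.262 1.007 -4.378
v -0.992 1.188 -4.122
v -0.855 0.584 -3.634
v -1.292 0.292 -4.05
v -1.408 0.207 -3.661
v -1.138 0.388 -3.405
v -0.95 0.525 -4.033
v -1.608 1.448 -3.45
v -2.045 1.156 -3.866
v -1.762 1.352 -4.095
v -1.492 1.533 -3.839
v -1.664 1.143 -3.177
v -2.101 0.85 -3.592
v -1.908 0.552 -3.378
v -1.638 0.733 -3.122
v -1.95 1.215 -3.467
v 0.581 -2.866 -4.357
v 1.07 -3.1 -3.98
v -0.081 -2.454 -3.243
v 1.158 -2.748 -4.058
v 1.062 -2.432 -4.231
v 0.815 -2.255 -4.444
v 0.493 -2.272 -4.63
v 0.199 -2.477 -4.728
v 0.026 -2.806 -4.709
v 0.03 -3.154 -4.578
v 0.209 -3.411 -4.377
v 0.506 -3.494 -4.169
v 0.827 -3.379 -4.021
f 1 38 17
f 38 12 41
f 17 41 6
f 38 41 17
f 1 17 13
f 17 6 18
f 13 18 2
f 17 18 13
f 1 13 22
f 13 2 23
f 22 23 8
f 13 23 22
f 1 22 34
f 22 8 37
f 34 37 11
f 22 37 34
f 1 34 38
f 34 11 42
f 38 42 12
f 34 42 38
f 2 18 29
f 18 6 32
f 29 32 10
f 18 32 29
f 6 41 19
f 41 12 40
f 19 40 5
f 41 40 19
f 12 42 39
f 42 11 35
f 39 35 3
f 42 35 39
f 11 37 36
f 37 8 24
f 36 24 7
f 37 24 36
f 8 23 28
f 23 2 25
f 28 25 9
f 23 25 28
f 4 30 16
f 30 10 31
f 16 31 5
f 30 31 16
f 4 16 14
f 16 5 15
f 14 15 3
f 16 15 14
f 4 14 21
f 14 3 20
f 21 20 7
f 14 20 21
f 4 21 26
f 21 7 27
f 26 27 9
f 21 27 26
f 4 26 30
f 26 9 33
f 30 33 10
f 26 33 30
f 5 31 19
f 31 10 32
f 19 32 6
f 31 32 19
f 3 15 39
f 15 5 40
f 39 40 12
f 15 40 39
f 7 20 36
f 20 3 35
f 36 35 11
f 20 35 36
f 9 27 28
f 27 7 24
f 28 24 8
f 27 24 28
f 10 33 29
f 33 9 25
f 29 25 2
f 33 25 29
f 44 43 46
f 44 46 45
f 46 43 47
f 46 47 45
f 47 43 48
f 47 48 45
f 48 43 49
f 48 49 45
f 49 43 50
f 49 50 45
f 50 43 51
f 50 51 45
f 51 43 52
f 51 52 45
f 52 43 53
f 52 53 45
f 53 43 54
f 53 54 45
f 54 43 55
f 54 55 45
f 55 43 44
f 55 44 45



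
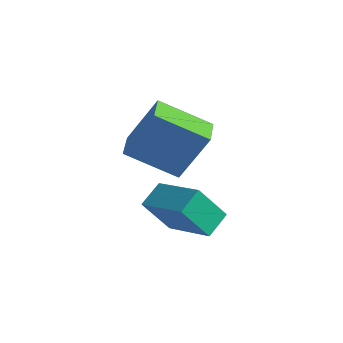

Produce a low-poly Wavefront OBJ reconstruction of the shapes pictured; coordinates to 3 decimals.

v 0.081 1.857 2.337
v 0.859 2.533 4.19
v -0.56 2.856 2.242
v 0.218 3.531 4.095
v 1.682 2.789 1.325
v 2.46 3.464 3.178
v 1.041 3.787 1.23
v 1.819 4.463 3.083
v 3.026 0.578 0.859
v 2.407 -0.049 2.121
v 3.001 1.496 1.302
v 2.382 0.869 2.565
v 4.838 0.271 1.595
v 4.219 -0.356 2.858
v 4.813 1.189 2.039
v 4.194 0.562 3.301
f 2 4 1
f 5 2 1
f 1 4 3
f 3 5 1
f 2 8 4
f 6 2 5
f 6 8 2
f 4 8 3
f 7 5 3
f 3 8 7
f 7 6 5
f 8 6 7
f 10 12 9
f 13 10 9
f 9 12 11
f 11 13 9
f 10 16 12
f 14 10 13
f 14 16 10
f 12 16 11
f 15 13 11
f 11 16 15
f 15 14 13
f 16 14 15



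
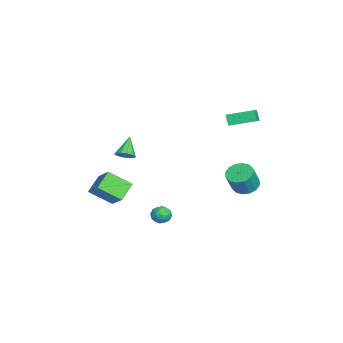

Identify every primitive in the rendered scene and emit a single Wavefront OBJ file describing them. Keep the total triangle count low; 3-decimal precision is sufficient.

v -2.564 -3.384 0.142
v -2.139 -3.614 0.605
v -3.636 -3.156 1.238
v -2.084 -3.205 0.573
v -2.213 -2.864 0.376
v -2.476 -2.722 0.09
v -2.773 -2.833 -0.177
v -2.99 -3.154 -0.322
v -3.045 -3.564 -0.29
v -2.916 -3.904 -0.093
v -2.653 -4.046 0.193
v -2.356 -3.935 0.46
v 1.446 -0.349 -2.335
v 1.803 -0.414 -2.901
v 1.497 -1.426 -2.179
v 1.854 -1.491 -2.745
v 2.127 -1.189 -2.209
v 2.095 -0.524 -2.305
v 1.205 -1.316 -2.775
v 1.173 -0.651 -2.871
v 1.654 -1.012 -3.173
v 2.224 -0.933 -2.823
v 1.076 -0.907 -2.257
v 1.646 -0.828 -1.907
v 1.62 -0.287 -2.632
v 1.68 -1.553 -2.448
v 1.84 -1.376 -2.133
v 2.05 -1.414 -2.466
v 1.791 -0.352 -2.281
v 2.001 -0.39 -2.614
v 2.192 -0.846 -2.207
v 1.299 -1.45 -2.466
v 1.509 -1.488 -2.799
v 1.25 -0.426 -2.614
v 1.46 -0.464 -2.947
v 1.108 -0.994 -2.873
v 1.742 -0.677 -3.125
v 1.773 -1.309 -3.033
v 1.391 -1.207 -3.05
v 1.372 -0.816 -3.107
v 2.077 -0.631 -2.919
v 2.107 -1.263 -2.827
v 2.267 -1.086 -2.512
v 2.249 -0.695 -2.569
v 1.99 -0.982 -3.079
v 1.193 -0.577 -2.253
v 1.223 -1.209 -2.161
v 1.051 -1.145 -2.511
v 1.033 -0.754 -2.568
v 1.527 -0.531 -2.047
v 1.558 -1.163 -1.955
v 1.928 -1.024 -1.973
v 1.909 -0.633 -2.03
v 1.31 -0.858 -2.001
v -3.015 2.885 3.632
v -1.389 2.772 4.465
v -3.101 4.607 4.033
v -1.475 4.494 4.865
v -2.645 3.066 2.935
v -1.019 2.953 3.767
v -2.731 4.788 3.335
v -1.105 4.675 4.168
v 3.094 -3.684 -0.802
v 3.048 -5.093 0.148
v 2.098 -3.136 -0.037
v 2.053 -4.545 0.913
v 4.267 -3.015 0.247
v 4.222 -4.424 1.197
v 3.272 -2.467 1.012
v 3.226 -3.876 1.962
v -1.271 4.045 -1.469
v -0.662 4.687 -1.57
v -0.021 4.296 -0.192
v -0.629 3.655 -0.091
v -1.013 4.889 -1.35
v -0.371 4.498 0.028
v -1.433 4.865 -1.161
v -0.791 4.474 0.217
v -1.809 4.621 -1.055
v -1.167 4.23 0.323
v -2.041 4.223 -1.06
v -1.399 3.832 0.318
v -2.067 3.778 -1.175
v -1.425 3.387 0.204
v -1.879 3.404 -1.368
v -1.238 3.013 0.01
v -1.529 3.202 -1.588
v -0.887 2.811 -0.21
v -1.109 3.226 -1.777
v -0.467 2.835 -0.399
v -0.733 3.47 -1.883
v -0.091 3.079 -0.505
v -0.501 3.868 -1.878
v 0.141 3.477 -0.5
v -0.475 4.313 -1.764
v 0.167 3.922 -0.385
f 2 1 4
f 2 4 3
f 4 1 5
f 4 5 3
f 5 1 6
f 5 6 3
f 6 1 7
f 6 7 3
f 7 1 8
f 7 8 3
f 8 1 9
f 8 9 3
f 9 1 10
f 9 10 3
f 10 1 11
f 10 11 3
f 11 1 12
f 11 12 3
f 12 1 2
f 12 2 3
f 13 50 29
f 50 24 53
f 29 53 18
f 50 53 29
f 13 29 25
f 29 18 30
f 25 30 14
f 29 30 25
f 13 25 34
f 25 14 35
f 34 35 20
f 25 35 34
f 13 34 46
f 34 20 49
f 46 49 23
f 34 49 46
f 13 46 50
f 46 23 54
f 50 54 24
f 46 54 50
f 14 30 41
f 30 18 44
f 41 44 22
f 30 44 41
f 18 53 31
f 53 24 52
f 31 52 17
f 53 52 31
f 24 54 51
f 54 23 47
f 51 47 15
f 54 47 51
f 23 49 48
f 49 20 36
f 48 36 19
f 49 36 48
f 20 35 40
f 35 14 37
f 40 37 21
f 35 37 40
f 16 42 28
f 42 22 43
f 28 43 17
f 42 43 28
f 16 28 26
f 28 17 27
f 26 27 15
f 28 27 26
f 16 26 33
f 26 15 32
f 33 32 19
f 26 32 33
f 16 33 38
f 33 19 39
f 38 39 21
f 33 39 38
f 16 38 42
f 38 21 45
f 42 45 22
f 38 45 42
f 17 43 31
f 43 22 44
f 31 44 18
f 43 44 31
f 15 27 51
f 27 17 52
f 51 52 24
f 27 52 51
f 19 32 48
f 32 15 47
f 48 47 23
f 32 47 48
f 21 39 40
f 39 19 36
f 40 36 20
f 39 36 40
f 22 45 41
f 45 21 37
f 41 37 14
f 45 37 41
f 56 58 55
f 59 56 55
f 55 58 57
f 57 59 55
f 56 62 58
f 60 56 59
f 60 62 56
f 58 62 57
f 61 59 57
f 57 62 61
f 61 60 59
f 62 60 61
f 64 66 63
f 67 64 63
f 63 66 65
f 65 67 63
f 64 70 66
f 68 64 67
f 68 70 64
f 66 70 65
f 69 67 65
f 65 70 69
f 69 68 67
f 70 68 69
f 72 71 75
f 72 75 73
f 73 75 76
f 73 76 74
f 75 71 77
f 75 77 76
f 76 77 78
f 76 78 74
f 77 71 79
f 77 79 78
f 78 79 80
f 78 80 74
f 79 71 81
f 79 81 80
f 80 81 82
f 80 82 74
f 81 71 83
f 81 83 82
f 82 83 84
f 82 84 74
f 83 71 85
f 83 85 84
f 84 85 86
f 84 86 74
f 85 71 87
f 85 87 86
f 86 87 88
f 86 88 74
f 87 71 89
f 87 89 88
f 88 89 90
f 88 90 74
f 89 71 91
f 89 91 90
f 90 91 92
f 90 92 74
f 91 71 93
f 91 93 92
f 92 93 94
f 92 94 74
f 93 71 95
f 93 95 94
f 94 95 96
f 94 96 74
f 95 71 72
f 95 72 96
f 96 72 73
f 96 73 74



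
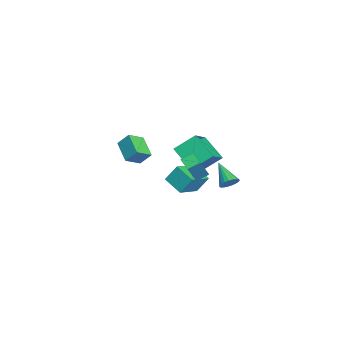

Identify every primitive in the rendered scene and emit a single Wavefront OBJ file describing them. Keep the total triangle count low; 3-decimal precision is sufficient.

v -0.055 -1.184 -0.269
v -0.262 0.067 0.691
v -1.526 -0.549 -1.414
v -1.733 0.702 -0.455
v 1.113 -0.242 -1.245
v 0.906 1.009 -0.286
v -0.358 0.393 -2.391
v -0.565 1.644 -1.431
v -1.993 -0.628 -4.068
v -2.057 0.061 -3.039
v -1.021 0.2 -4.563
v -1.084 0.889 -3.535
v -0.736 -1.649 -3.305
v -0.799 -0.96 -2.277
v 0.237 -0.821 -3.801
v 0.173 -0.132 -2.772
v 1.774 -0.359 -0.933
v 2.735 -0.893 0.702
v 1.566 0.351 -0.578
v 2.527 -0.183 1.056
v 2.493 0.003 -1.236
v 3.454 -0.531 0.398
v 2.285 0.713 -0.882
v 3.246 0.179 0.753
v -4.751 -3.488 -3.066
v -4.188 -4.354 -2.436
v -4.615 -2.819 -2.268
v -4.052 -3.685 -1.638
v -3.368 -3.035 -3.682
v -2.805 -3.901 -3.052
v -3.232 -2.366 -2.884
v -2.669 -3.232 -2.254
v 4.391 1.708 -0.177
v 4.731 1.25 0.009
v 3.189 1.172 0.697
v 4.779 1.423 0.182
v 4.76 1.646 0.292
v 4.677 1.88 0.322
v 4.545 2.084 0.265
v 4.386 2.223 0.132
v 4.228 2.273 -0.055
v 4.098 2.225 -0.262
v 4.019 2.088 -0.455
v 4.004 1.885 -0.6
v 4.056 1.652 -0.672
v 4.166 1.429 -0.658
v 4.315 1.253 -0.561
v 4.477 1.157 -0.397
v 4.624 1.156 -0.196
f 2 4 1
f 5 2 1
f 1 4 3
f 3 5 1
f 2 8 4
f 6 2 5
f 6 8 2
f 4 8 3
f 7 5 3
f 3 8 7
f 7 6 5
f 8 6 7
f 10 12 9
f 13 10 9
f 9 12 11
f 11 13 9
f 10 16 12
f 14 10 13
f 14 16 10
f 12 16 11
f 15 13 11
f 11 16 15
f 15 14 13
f 16 14 15
f 18 20 17
f 21 18 17
f 17 20 19
f 19 21 17
f 18 24 20
f 22 18 21
f 22 24 18
f 20 24 19
f 23 21 19
f 19 24 23
f 23 22 21
f 24 22 23
f 26 28 25
f 29 26 25
f 25 28 27
f 27 29 25
f 26 32 28
f 30 26 29
f 30 32 26
f 28 32 27
f 31 29 27
f 27 32 31
f 31 30 29
f 32 30 31
f 34 33 36
f 34 36 35
f 36 33 37
f 36 37 35
f 37 33 38
f 37 38 35
f 38 33 39
f 38 39 35
f 39 33 40
f 39 40 35
f 40 33 41
f 40 41 35
f 41 33 42
f 41 42 35
f 42 33 43
f 42 43 35
f 43 33 44
f 43 44 35
f 44 33 45
f 44 45 35
f 45 33 46
f 45 46 35
f 46 33 47
f 46 47 35
f 47 33 48
f 47 48 35
f 48 33 49
f 48 49 35
f 49 33 34
f 49 34 35



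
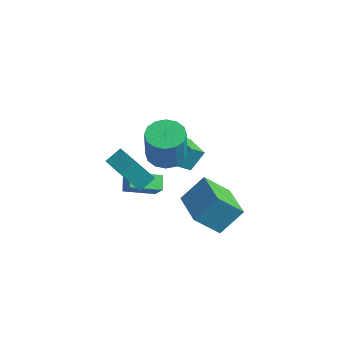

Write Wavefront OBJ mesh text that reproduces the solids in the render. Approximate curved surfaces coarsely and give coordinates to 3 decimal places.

v -1.343 0.225 2.906
v -0.554 0.789 2.916
v -0.368 0.499 4.723
v -1.157 -0.065 4.714
v -0.937 1.101 3.005
v -0.752 0.811 4.813
v -1.43 1.178 3.068
v -1.244 0.887 4.876
v -1.899 0.999 3.088
v -1.713 0.709 4.895
v -2.219 0.613 3.058
v -2.033 0.323 4.866
v -2.304 0.123 2.988
v -2.118 -0.167 4.796
v -2.132 -0.339 2.897
v -1.946 -0.629 4.704
v -1.748 -0.651 2.807
v -1.563 -0.941 4.615
v -1.256 -0.727 2.744
v -1.07 -1.018 4.552
v -0.787 -0.549 2.725
v -0.601 -0.839 4.532
v -0.467 -0.163 2.754
v -0.281 -0.453 4.562
v -0.382 0.327 2.824
v -0.196 0.037 4.632
v -1.924 1.762 1.122
v -2.254 1.125 1.745
v -1.68 2.516 2.023
v -2.01 1.879 2.646
v -0.67 1.221 1.234
v -1 0.584 1.857
v -0.426 1.975 2.135
v -0.756 1.338 2.758
v -1.446 1.462 -1.67
v -0.865 2.557 -0.521
v -0.581 2.398 -2.998
v -0.001 3.492 -1.849
v 0.181 0.328 -1.411
v 0.761 1.422 -0.262
v 1.045 1.263 -2.739
v 1.626 2.358 -1.59
v -4.706 1.155 -1.684
v -4.127 1 -0.871
v -3.638 2.337 -2.219
v -3.06 2.182 -1.406
v -4.26 0.558 -2.114
v -3.682 0.403 -1.301
v -3.193 1.74 -2.649
v -2.614 1.585 -1.836
v -3.315 -0.808 1.011
v -3.058 0.013 1.5
v -4.651 -0.189 0.676
v -4.393 0.632 1.165
v -2.627 -0.132 -0.485
v -2.369 0.689 0.004
v -3.962 0.487 -0.82
v -3.705 1.308 -0.331
f 2 1 5
f 2 5 3
f 3 5 6
f 3 6 4
f 5 1 7
f 5 7 6
f 6 7 8
f 6 8 4
f 7 1 9
f 7 9 8
f 8 9 10
f 8 10 4
f 9 1 11
f 9 11 10
f 10 11 12
f 10 12 4
f 11 1 13
f 11 13 12
f 12 13 14
f 12 14 4
f 13 1 15
f 13 15 14
f 14 15 16
f 14 16 4
f 15 1 17
f 15 17 16
f 16 17 18
f 16 18 4
f 17 1 19
f 17 19 18
f 18 19 20
f 18 20 4
f 19 1 21
f 19 21 20
f 20 21 22
f 20 22 4
f 21 1 23
f 21 23 22
f 22 23 24
f 22 24 4
f 23 1 25
f 23 25 24
f 24 25 26
f 24 26 4
f 25 1 2
f 25 2 26
f 26 2 3
f 26 3 4
f 28 30 27
f 31 28 27
f 27 30 29
f 29 31 27
f 28 34 30
f 32 28 31
f 32 34 28
f 30 34 29
f 33 31 29
f 29 34 33
f 33 32 31
f 34 32 33
f 36 38 35
f 39 36 35
f 35 38 37
f 37 39 35
f 36 42 38
f 40 36 39
f 40 42 36
f 38 42 37
f 41 39 37
f 37 42 41
f 41 40 39
f 42 40 41
f 44 46 43
f 47 44 43
f 43 46 45
f 45 47 43
f 44 50 46
f 48 44 47
f 48 50 44
f 46 50 45
f 49 47 45
f 45 50 49
f 49 48 47
f 50 48 49
f 52 54 51
f 55 52 51
f 51 54 53
f 53 55 51
f 52 58 54
f 56 52 55
f 56 58 52
f 54 58 53
f 57 55 53
f 53 58 57
f 57 56 55
f 58 56 57



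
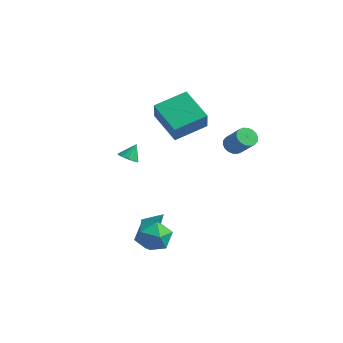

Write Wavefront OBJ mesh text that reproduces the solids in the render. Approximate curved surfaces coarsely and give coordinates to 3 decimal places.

v 1.964 3.581 1.122
v 2.381 3.952 0.768
v 3.472 3.789 1.885
v 3.056 3.419 2.238
v 2.241 4.15 0.934
v 3.333 3.988 2.05
v 2.046 4.236 1.137
v 3.138 4.073 2.253
v 1.836 4.192 1.336
v 2.927 4.029 2.453
v 1.65 4.027 1.494
v 2.742 3.865 2.61
v 1.527 3.774 1.577
v 2.619 3.611 2.694
v 1.49 3.483 1.571
v 2.582 3.32 2.687
v 1.548 3.211 1.475
v 2.639 3.048 2.592
v 1.687 3.012 1.31
v 2.779 2.85 2.426
v 1.882 2.927 1.107
v 2.974 2.764 2.223
v 2.093 2.971 0.907
v 3.184 2.808 2.024
v 2.278 3.135 0.75
v 3.37 2.973 1.866
v 2.401 3.389 0.666
v 3.493 3.226 1.783
v 2.438 3.68 0.673
v 3.53 3.517 1.789
v 0.551 -1.612 -3.53
v 1.062 -1.945 -3.69
v 1.149 -1.168 -2.55
v 1.059 -1.505 -3.887
v 0.759 -1.128 -3.876
v 0.337 -1.035 -3.661
v 0.041 -1.279 -3.369
v 0.044 -1.719 -3.172
v 0.344 -2.096 -3.184
v 0.766 -2.19 -3.398
v -1.502 1.014 3.155
v -0.913 0.339 4.445
v -0.781 2.82 3.771
v -0.192 2.146 5.06
v 0.332 0.634 2.12
v 0.921 -0.04 3.409
v 1.053 2.441 2.735
v 1.642 1.766 4.025
v 0.967 -3.685 2.846
v 1.53 -3.879 2.92
v 1.053 -3.115 3.674
v 1.549 -3.602 2.727
v 1.383 -3.351 2.572
v 1.085 -3.207 2.504
v 0.75 -3.214 2.544
v 0.483 -3.371 2.68
v 0.37 -3.628 2.869
v 0.446 -3.903 3.05
v 0.688 -4.109 3.166
v 1.018 -4.18 3.181
v 1.332 -4.094 3.089
v 2.601 -2.534 -3.255
v 3.177 -2.688 -2.326
v 1.683 -4.032 -2.934
v 2.259 -4.186 -2.005
v 1.538 -3.353 -2.076
v 2.105 -2.427 -2.274
v 2.755 -4.293 -2.986
v 3.322 -3.367 -3.184
v 3.272 -3.775 -2.16
v 2.52 -3.194 -1.597
v 2.34 -3.526 -3.663
v 1.588 -2.945 -3.1
f 2 1 5
f 2 5 3
f 3 5 6
f 3 6 4
f 5 1 7
f 5 7 6
f 6 7 8
f 6 8 4
f 7 1 9
f 7 9 8
f 8 9 10
f 8 10 4
f 9 1 11
f 9 11 10
f 10 11 12
f 10 12 4
f 11 1 13
f 11 13 12
f 12 13 14
f 12 14 4
f 13 1 15
f 13 15 14
f 14 15 16
f 14 16 4
f 15 1 17
f 15 17 16
f 16 17 18
f 16 18 4
f 17 1 19
f 17 19 18
f 18 19 20
f 18 20 4
f 19 1 21
f 19 21 20
f 20 21 22
f 20 22 4
f 21 1 23
f 21 23 22
f 22 23 24
f 22 24 4
f 23 1 25
f 23 25 24
f 24 25 26
f 24 26 4
f 25 1 27
f 25 27 26
f 26 27 28
f 26 28 4
f 27 1 29
f 27 29 28
f 28 29 30
f 28 30 4
f 29 1 2
f 29 2 30
f 30 2 3
f 30 3 4
f 32 31 34
f 32 34 33
f 34 31 35
f 34 35 33
f 35 31 36
f 35 36 33
f 36 31 37
f 36 37 33
f 37 31 38
f 37 38 33
f 38 31 39
f 38 39 33
f 39 31 40
f 39 40 33
f 40 31 32
f 40 32 33
f 42 44 41
f 45 42 41
f 41 44 43
f 43 45 41
f 42 48 44
f 46 42 45
f 46 48 42
f 44 48 43
f 47 45 43
f 43 48 47
f 47 46 45
f 48 46 47
f 50 49 52
f 50 52 51
f 52 49 53
f 52 53 51
f 53 49 54
f 53 54 51
f 54 49 55
f 54 55 51
f 55 49 56
f 55 56 51
f 56 49 57
f 56 57 51
f 57 49 58
f 57 58 51
f 58 49 59
f 58 59 51
f 59 49 60
f 59 60 51
f 60 49 61
f 60 61 51
f 61 49 50
f 61 50 51
f 62 73 67
f 62 67 63
f 62 63 69
f 62 69 72
f 62 72 73
f 63 67 71
f 67 73 66
f 73 72 64
f 72 69 68
f 69 63 70
f 65 71 66
f 65 66 64
f 65 64 68
f 65 68 70
f 65 70 71
f 66 71 67
f 64 66 73
f 68 64 72
f 70 68 69
f 71 70 63



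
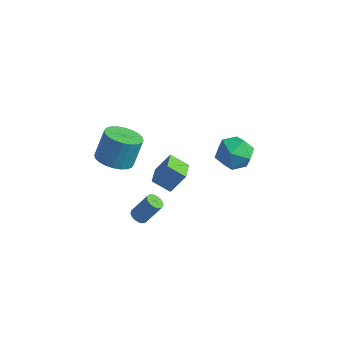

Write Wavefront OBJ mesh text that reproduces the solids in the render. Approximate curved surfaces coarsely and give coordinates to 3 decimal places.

v -2.12 1.606 -4.691
v -3.15 1.282 -4.022
v -2.691 2.764 -5.009
v -3.721 2.441 -4.34
v -1.519 2.239 -3.46
v -2.549 1.916 -2.791
v -2.09 3.398 -3.778
v -3.12 3.074 -3.109
v -0.371 3.748 -1.293
v 0.502 4.376 -1.845
v 0.978 2.804 -0.235
v 1.851 3.432 -0.787
v 1.097 3.988 -0.022
v 0.264 4.571 -0.676
v 1.216 2.609 -1.404
v 0.383 3.192 -2.058
v 1.483 3.672 -1.914
v 1.41 4.525 -1.059
v 0.07 2.655 -1.021
v -0.003 3.508 -0.166
v -2.743 -2.699 1.934
v -1.709 -2.964 1.996
v -1.602 -2.186 3.548
v -2.637 -1.921 3.486
v -1.686 -2.592 1.808
v -1.58 -1.814 3.36
v -1.825 -2.237 1.639
v -1.718 -1.458 3.191
v -2.103 -1.951 1.515
v -1.996 -1.173 3.068
v -2.479 -1.78 1.455
v -2.372 -1.001 3.007
v -2.895 -1.748 1.467
v -2.788 -0.97 3.02
v -3.288 -1.861 1.551
v -3.181 -1.083 3.104
v -3.598 -2.102 1.693
v -3.492 -1.324 3.246
v -3.778 -2.434 1.872
v -3.671 -1.656 3.424
v -3.8 -2.806 2.06
v -3.694 -2.028 3.612
v -3.662 -3.162 2.229
v -3.555 -2.383 3.781
v -3.384 -3.447 2.352
v -3.277 -2.669 3.905
v -3.008 -3.619 2.413
v -2.901 -2.84 3.965
v -2.592 -3.65 2.4
v -2.485 -2.872 3.953
v -2.199 -3.537 2.316
v -2.092 -2.759 3.869
v -1.888 -3.296 2.174
v -1.782 -2.518 3.727
v -2.206 -1.317 -4.284
v -1.719 -1.383 -4.508
v -1.047 -0.789 -3.219
v -1.534 -0.723 -2.996
v -1.789 -1.145 -4.581
v -1.117 -0.552 -3.292
v -1.954 -0.947 -4.586
v -1.282 -0.353 -3.298
v -2.177 -0.833 -4.522
v -1.505 -0.239 -3.234
v -2.407 -0.83 -4.404
v -1.735 -0.236 -3.115
v -2.591 -0.939 -4.258
v -1.918 -0.345 -2.969
v -2.686 -1.134 -4.118
v -2.014 -0.54 -2.829
v -2.672 -1.371 -4.016
v -1.999 -0.778 -2.728
v -2.551 -1.596 -3.976
v -1.878 -1.002 -2.687
v -2.351 -1.757 -4.006
v -1.678 -1.163 -2.718
v -2.117 -1.817 -4.1
v -1.445 -1.223 -2.812
v -1.905 -1.762 -4.237
v -1.232 -1.169 -2.948
v -1.761 -1.606 -4.384
v -1.089 -1.012 -3.095
f 2 4 1
f 5 2 1
f 1 4 3
f 3 5 1
f 2 8 4
f 6 2 5
f 6 8 2
f 4 8 3
f 7 5 3
f 3 8 7
f 7 6 5
f 8 6 7
f 9 20 14
f 9 14 10
f 9 10 16
f 9 16 19
f 9 19 20
f 10 14 18
f 14 20 13
f 20 19 11
f 19 16 15
f 16 10 17
f 12 18 13
f 12 13 11
f 12 11 15
f 12 15 17
f 12 17 18
f 13 18 14
f 11 13 20
f 15 11 19
f 17 15 16
f 18 17 10
f 22 21 25
f 22 25 23
f 23 25 26
f 23 26 24
f 25 21 27
f 25 27 26
f 26 27 28
f 26 28 24
f 27 21 29
f 27 29 28
f 28 29 30
f 28 30 24
f 29 21 31
f 29 31 30
f 30 31 32
f 30 32 24
f 31 21 33
f 31 33 32
f 32 33 34
f 32 34 24
f 33 21 35
f 33 35 34
f 34 35 36
f 34 36 24
f 35 21 37
f 35 37 36
f 36 37 38
f 36 38 24
f 37 21 39
f 37 39 38
f 38 39 40
f 38 40 24
f 39 21 41
f 39 41 40
f 40 41 42
f 40 42 24
f 41 21 43
f 41 43 42
f 42 43 44
f 42 44 24
f 43 21 45
f 43 45 44
f 44 45 46
f 44 46 24
f 45 21 47
f 45 47 46
f 46 47 48
f 46 48 24
f 47 21 49
f 47 49 48
f 48 49 50
f 48 50 24
f 49 21 51
f 49 51 50
f 50 51 52
f 50 52 24
f 51 21 53
f 51 53 52
f 52 53 54
f 52 54 24
f 53 21 22
f 53 22 54
f 54 22 23
f 54 23 24
f 56 55 59
f 56 59 57
f 57 59 60
f 57 60 58
f 59 55 61
f 59 61 60
f 60 61 62
f 60 62 58
f 61 55 63
f 61 63 62
f 62 63 64
f 62 64 58
f 63 55 65
f 63 65 64
f 64 65 66
f 64 66 58
f 65 55 67
f 65 67 66
f 66 67 68
f 66 68 58
f 67 55 69
f 67 69 68
f 68 69 70
f 68 70 58
f 69 55 71
f 69 71 70
f 70 71 72
f 70 72 58
f 71 55 73
f 71 73 72
f 72 73 74
f 72 74 58
f 73 55 75
f 73 75 74
f 74 75 76
f 74 76 58
f 75 55 77
f 75 77 76
f 76 77 78
f 76 78 58
f 77 55 79
f 77 79 78
f 78 79 80
f 78 80 58
f 79 55 81
f 79 81 80
f 80 81 82
f 80 82 58
f 81 55 56
f 81 56 82
f 82 56 57
f 82 57 58



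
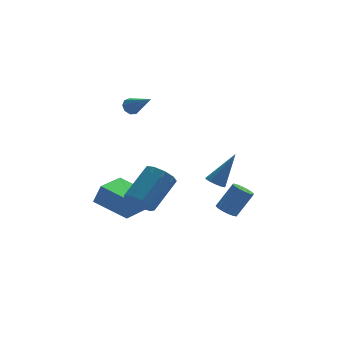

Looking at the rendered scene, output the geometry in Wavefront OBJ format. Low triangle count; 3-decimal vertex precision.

v -2.029 -1.09 -3.299
v -1.672 -1.172 -2.272
v -3.311 0.257 -2.746
v -2.953 0.175 -1.719
v -0.807 0.205 -3.621
v -0.449 0.123 -2.594
v -2.088 1.552 -3.068
v -1.731 1.47 -2.041
v 3.394 2.954 -3.979
v 3.735 2.533 -4.121
v 4.506 3.286 -2.301
v 3.855 2.793 -4.253
v 3.83 3.104 -4.297
v 3.666 3.368 -4.241
v 3.415 3.5 -4.101
v 3.158 3.459 -3.923
v 2.976 3.258 -3.762
v 2.927 2.96 -3.67
v 3.026 2.66 -3.677
v 3.241 2.454 -3.779
v 3.506 2.406 -3.945
v 2.46 -2.064 -2.915
v 2.906 -1.903 -3.249
v 3.766 -1.735 -2.019
v 3.32 -1.896 -1.685
v 2.762 -1.648 -3.183
v 3.622 -1.48 -1.953
v 2.537 -1.504 -3.045
v 3.397 -1.336 -1.815
v 2.292 -1.511 -2.873
v 3.151 -1.343 -1.643
v 2.091 -1.665 -2.712
v 2.951 -1.497 -1.482
v 1.99 -1.927 -2.605
v 2.849 -1.759 -1.375
v 2.014 -2.225 -2.581
v 2.874 -2.057 -1.351
v 2.158 -2.48 -2.647
v 3.018 -2.312 -1.417
v 2.383 -2.624 -2.785
v 3.243 -2.456 -1.555
v 2.629 -2.617 -2.957
v 3.488 -2.449 -1.727
v 2.829 -2.463 -3.118
v 3.689 -2.295 -1.888
v 2.931 -2.201 -3.225
v 3.79 -2.033 -1.995
v -1.956 -3.153 -1.084
v -1.427 -3.133 -1.697
v -0.135 -2.147 -0.549
v -0.664 -2.167 0.064
v -1.753 -2.686 -1.714
v -0.461 -1.699 -0.566
v -2.175 -2.457 -1.436
v -0.883 -1.471 -0.288
v -2.494 -2.554 -0.994
v -1.202 -1.568 0.155
v -2.561 -2.932 -0.594
v -1.269 -1.945 0.555
v -2.345 -3.413 -0.423
v -1.054 -2.426 0.725
v -1.947 -3.772 -0.562
v -0.656 -2.786 0.586
v -1.553 -3.842 -0.945
v -0.262 -2.856 0.203
v -1.348 -3.59 -1.393
v -0.056 -2.603 -0.245
v -0.689 3.385 1.681
v -0.524 3.134 1.269
v -0.031 2.175 2.679
v -0.279 3.358 1.379
v -0.227 3.594 1.63
v -0.391 3.732 1.905
v -0.694 3.708 2.076
v -0.995 3.532 2.062
v -1.153 3.287 1.87
v -1.094 3.088 1.589
v -0.845 3.028 1.352
f 2 4 1
f 5 2 1
f 1 4 3
f 3 5 1
f 2 8 4
f 6 2 5
f 6 8 2
f 4 8 3
f 7 5 3
f 3 8 7
f 7 6 5
f 8 6 7
f 10 9 12
f 10 12 11
f 12 9 13
f 12 13 11
f 13 9 14
f 13 14 11
f 14 9 15
f 14 15 11
f 15 9 16
f 15 16 11
f 16 9 17
f 16 17 11
f 17 9 18
f 17 18 11
f 18 9 19
f 18 19 11
f 19 9 20
f 19 20 11
f 20 9 21
f 20 21 11
f 21 9 10
f 21 10 11
f 23 22 26
f 23 26 24
f 24 26 27
f 24 27 25
f 26 22 28
f 26 28 27
f 27 28 29
f 27 29 25
f 28 22 30
f 28 30 29
f 29 30 31
f 29 31 25
f 30 22 32
f 30 32 31
f 31 32 33
f 31 33 25
f 32 22 34
f 32 34 33
f 33 34 35
f 33 35 25
f 34 22 36
f 34 36 35
f 35 36 37
f 35 37 25
f 36 22 38
f 36 38 37
f 37 38 39
f 37 39 25
f 38 22 40
f 38 40 39
f 39 40 41
f 39 41 25
f 40 22 42
f 40 42 41
f 41 42 43
f 41 43 25
f 42 22 44
f 42 44 43
f 43 44 45
f 43 45 25
f 44 22 46
f 44 46 45
f 45 46 47
f 45 47 25
f 46 22 23
f 46 23 47
f 47 23 24
f 47 24 25
f 49 48 52
f 49 52 50
f 50 52 53
f 50 53 51
f 52 48 54
f 52 54 53
f 53 54 55
f 53 55 51
f 54 48 56
f 54 56 55
f 55 56 57
f 55 57 51
f 56 48 58
f 56 58 57
f 57 58 59
f 57 59 51
f 58 48 60
f 58 60 59
f 59 60 61
f 59 61 51
f 60 48 62
f 60 62 61
f 61 62 63
f 61 63 51
f 62 48 64
f 62 64 63
f 63 64 65
f 63 65 51
f 64 48 66
f 64 66 65
f 65 66 67
f 65 67 51
f 66 48 49
f 66 49 67
f 67 49 50
f 67 50 51
f 69 68 71
f 69 71 70
f 71 68 72
f 71 72 70
f 72 68 73
f 72 73 70
f 73 68 74
f 73 74 70
f 74 68 75
f 74 75 70
f 75 68 76
f 75 76 70
f 76 68 77
f 76 77 70
f 77 68 78
f 77 78 70
f 78 68 69
f 78 69 70



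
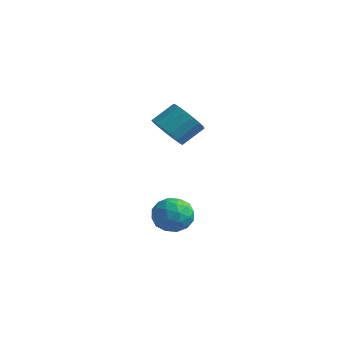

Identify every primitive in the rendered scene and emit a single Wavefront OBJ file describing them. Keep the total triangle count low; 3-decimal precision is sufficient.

v 1.919 1.368 1.316
v 2.785 1.448 0.865
v 3.147 2.431 1.732
v 2.281 2.352 2.184
v 2.511 1.752 0.635
v 2.872 2.735 1.503
v 2.1 1.967 0.562
v 2.462 2.95 1.429
v 1.649 2.046 0.661
v 2.01 3.029 1.529
v 1.259 1.969 0.911
v 1.621 2.952 1.778
v 1.021 1.755 1.253
v 1.382 2.738 2.121
v 0.988 1.452 1.61
v 1.35 2.435 2.477
v 1.169 1.13 1.9
v 1.53 2.113 2.767
v 1.521 0.863 2.055
v 1.883 1.846 2.923
v 1.965 0.711 2.042
v 2.327 1.695 2.909
v 2.398 0.711 1.862
v 2.76 1.694 2.73
v 2.722 0.86 1.558
v 3.083 1.844 2.425
v 2.861 1.127 1.197
v 3.223 2.11 2.065
v 2.352 2.19 -3.74
v 3.183 1.831 -3.248
v 1.717 0.649 -3.792
v 2.548 0.29 -3.3
v 1.877 0.895 -2.804
v 2.27 1.847 -2.772
v 2.63 0.633 -4.268
v 3.023 1.585 -4.236
v 3.355 0.868 -3.574
v 2.889 1.03 -2.669
v 2.011 1.45 -4.371
v 1.545 1.612 -3.466
v 2.824 2.146 -3.49
v 2.076 0.334 -3.55
v 1.682 0.69 -3.259
v 2.17 0.479 -2.969
v 2.286 2.155 -3.21
v 2.775 1.944 -2.921
v 2.007 1.394 -2.66
v 2.125 0.536 -4.119
v 2.614 0.325 -3.83
v 2.73 2.001 -4.071
v 3.218 1.79 -3.781
v 2.893 1.086 -4.38
v 3.413 1.369 -3.392
v 3.039 0.463 -3.422
v 3.088 0.665 -3.991
v 3.319 1.224 -3.973
v 3.139 1.464 -2.86
v 2.766 0.559 -2.89
v 2.371 0.914 -2.599
v 2.602 1.474 -2.581
v 3.24 0.898 -3.052
v 2.134 1.921 -4.15
v 1.761 1.016 -4.18
v 2.298 1.006 -4.459
v 2.529 1.566 -4.441
v 1.861 2.017 -3.618
v 1.487 1.111 -3.648
v 1.581 1.256 -3.067
v 1.812 1.815 -3.049
v 1.66 1.582 -3.988
f 2 1 5
f 2 5 3
f 3 5 6
f 3 6 4
f 5 1 7
f 5 7 6
f 6 7 8
f 6 8 4
f 7 1 9
f 7 9 8
f 8 9 10
f 8 10 4
f 9 1 11
f 9 11 10
f 10 11 12
f 10 12 4
f 11 1 13
f 11 13 12
f 12 13 14
f 12 14 4
f 13 1 15
f 13 15 14
f 14 15 16
f 14 16 4
f 15 1 17
f 15 17 16
f 16 17 18
f 16 18 4
f 17 1 19
f 17 19 18
f 18 19 20
f 18 20 4
f 19 1 21
f 19 21 20
f 20 21 22
f 20 22 4
f 21 1 23
f 21 23 22
f 22 23 24
f 22 24 4
f 23 1 25
f 23 25 24
f 24 25 26
f 24 26 4
f 25 1 27
f 25 27 26
f 26 27 28
f 26 28 4
f 27 1 2
f 27 2 28
f 28 2 3
f 28 3 4
f 29 66 45
f 66 40 69
f 45 69 34
f 66 69 45
f 29 45 41
f 45 34 46
f 41 46 30
f 45 46 41
f 29 41 50
f 41 30 51
f 50 51 36
f 41 51 50
f 29 50 62
f 50 36 65
f 62 65 39
f 50 65 62
f 29 62 66
f 62 39 70
f 66 70 40
f 62 70 66
f 30 46 57
f 46 34 60
f 57 60 38
f 46 60 57
f 34 69 47
f 69 40 68
f 47 68 33
f 69 68 47
f 40 70 67
f 70 39 63
f 67 63 31
f 70 63 67
f 39 65 64
f 65 36 52
f 64 52 35
f 65 52 64
f 36 51 56
f 51 30 53
f 56 53 37
f 51 53 56
f 32 58 44
f 58 38 59
f 44 59 33
f 58 59 44
f 32 44 42
f 44 33 43
f 42 43 31
f 44 43 42
f 32 42 49
f 42 31 48
f 49 48 35
f 42 48 49
f 32 49 54
f 49 35 55
f 54 55 37
f 49 55 54
f 32 54 58
f 54 37 61
f 58 61 38
f 54 61 58
f 33 59 47
f 59 38 60
f 47 60 34
f 59 60 47
f 31 43 67
f 43 33 68
f 67 68 40
f 43 68 67
f 35 48 64
f 48 31 63
f 64 63 39
f 48 63 64
f 37 55 56
f 55 35 52
f 56 52 36
f 55 52 56
f 38 61 57
f 61 37 53
f 57 53 30
f 61 53 57

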